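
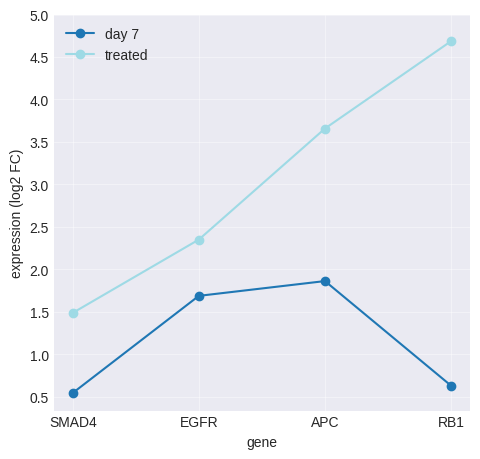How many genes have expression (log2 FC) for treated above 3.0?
Above 3.0: APC, RB1.

2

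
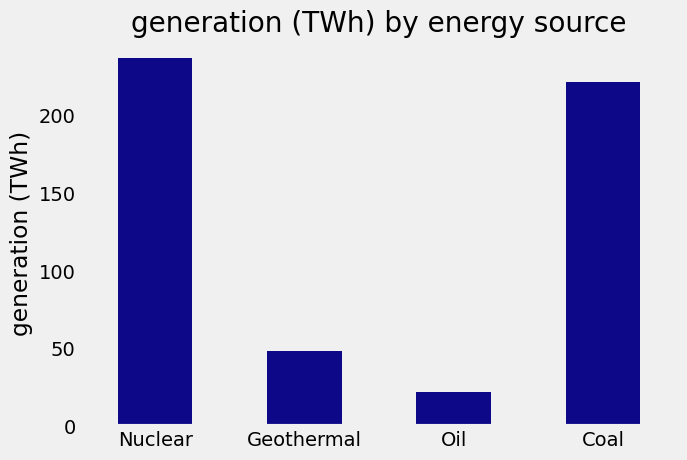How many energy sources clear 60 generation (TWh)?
Above 60: Nuclear, Coal.

2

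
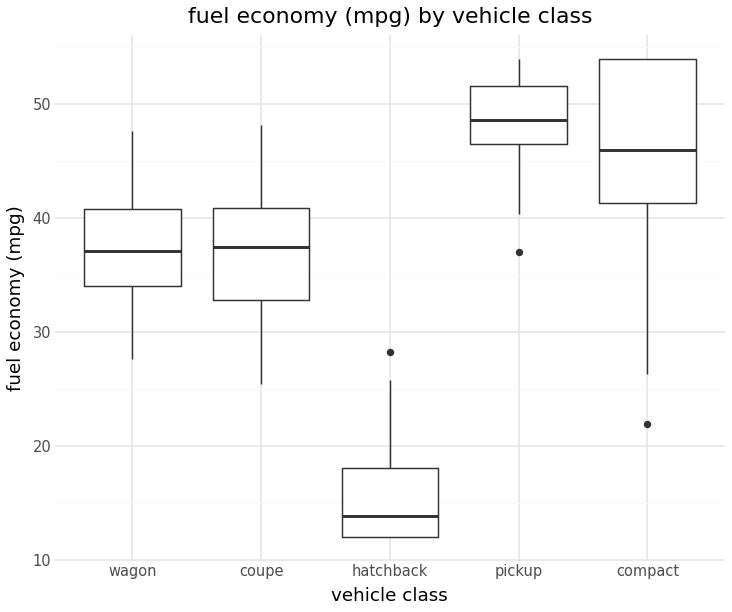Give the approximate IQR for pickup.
≈ 5

Q3 ≈ 50, Q1 ≈ 45; IQR ≈ 5.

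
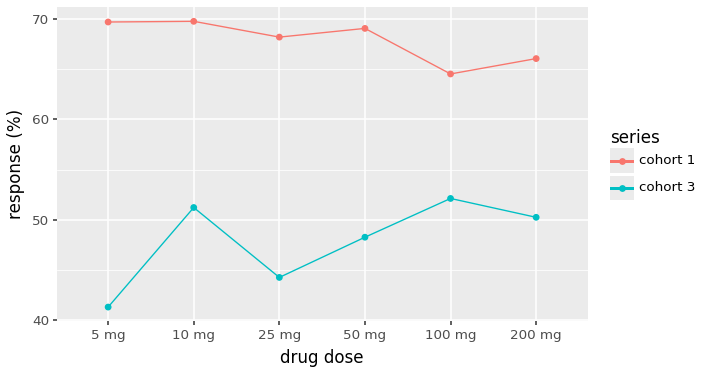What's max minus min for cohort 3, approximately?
≈ 10

Max 100 mg ≈ 50, min 5 mg ≈ 40; range ≈ 10.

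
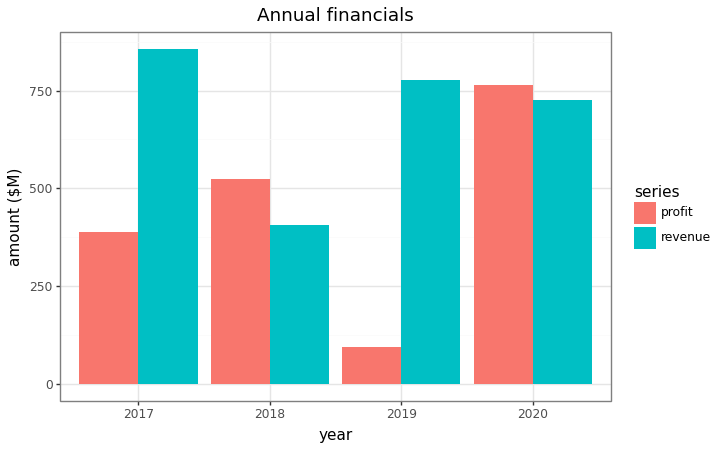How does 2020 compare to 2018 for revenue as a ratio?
2020 ≈ 700, 2018 ≈ 400; 700/400 ≈ 1.75.

≈ 1.75×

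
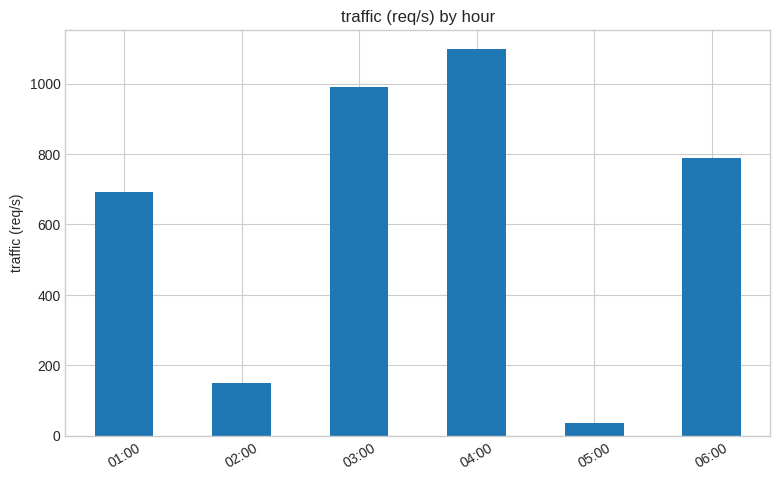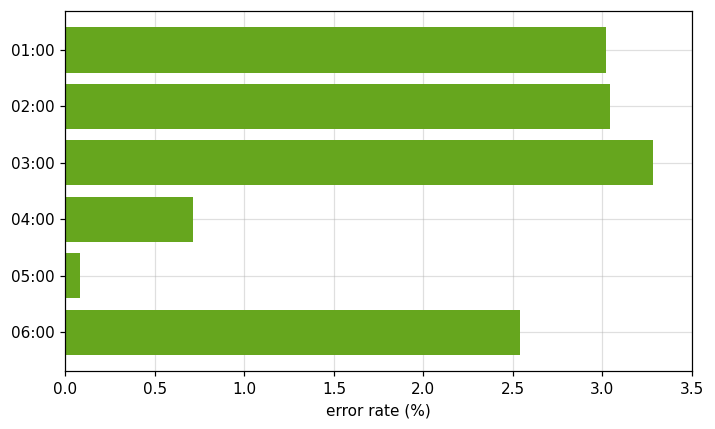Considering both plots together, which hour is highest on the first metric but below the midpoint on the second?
04:00

Chart 2 median error rate (%) ≈ 3; below-median hours: 04:00, 05:00, 06:00. Among those, 04:00 has the highest traffic (req/s) (≈ 1000).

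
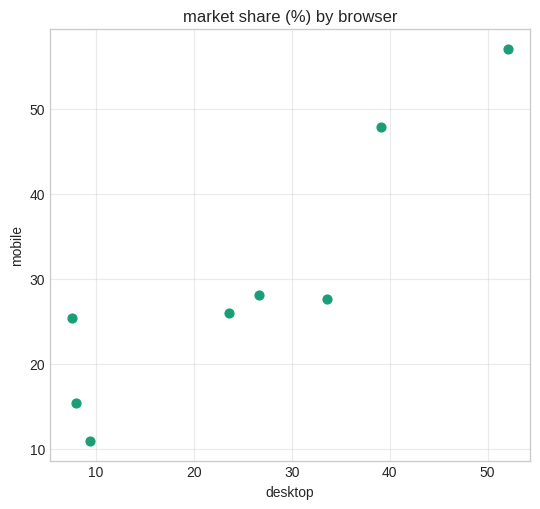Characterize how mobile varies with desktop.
positive, strong

Points are positively correlated; strong (|r| ≈ 0.9).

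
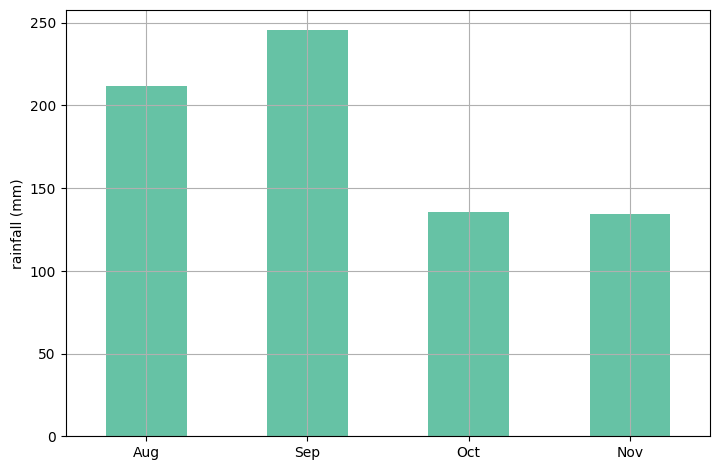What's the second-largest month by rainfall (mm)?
Aug

Top 3: Sep ≈ 250, Aug ≈ 200, Oct ≈ 125.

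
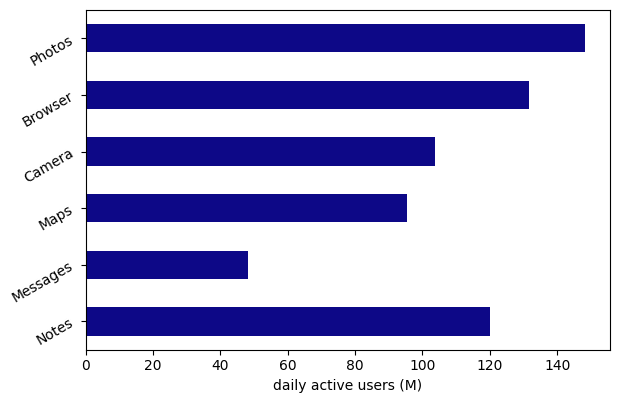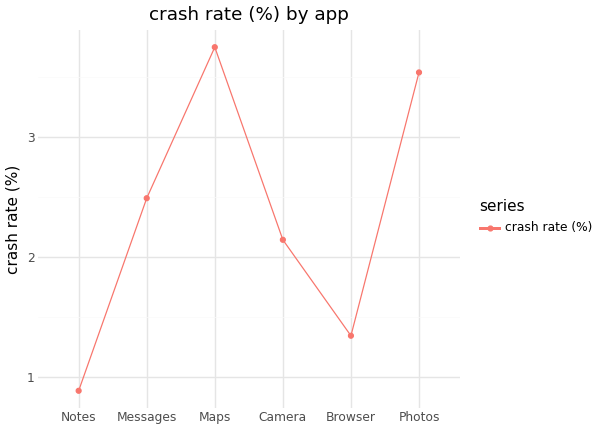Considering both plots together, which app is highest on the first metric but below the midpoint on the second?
Browser

Chart 2 median crash rate (%) ≈ 2.5; below-median apps: Notes, Camera, Browser. Among those, Browser has the highest daily active users (M) (≈ 140).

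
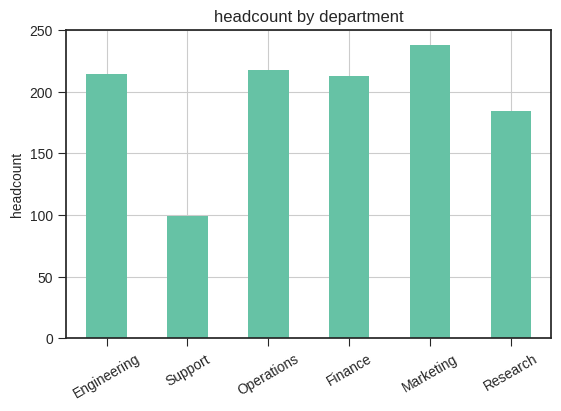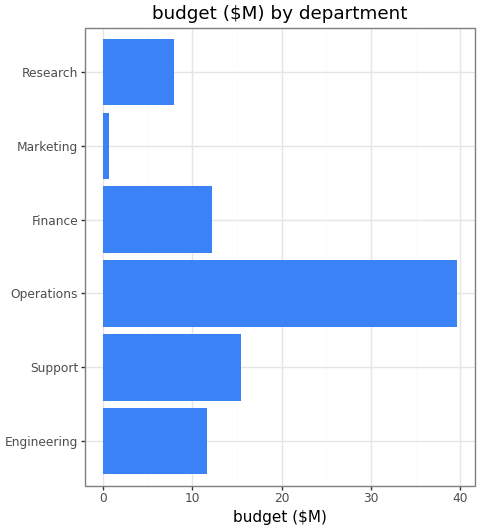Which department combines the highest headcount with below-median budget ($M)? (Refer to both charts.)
Marketing

Chart 2 median budget ($M) ≈ 10; below-median departments: Engineering, Marketing, Research. Among those, Marketing has the highest headcount (≈ 250).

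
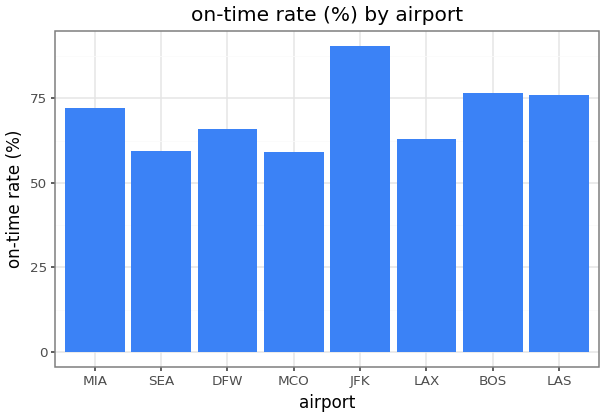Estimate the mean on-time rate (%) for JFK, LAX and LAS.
(90 + 60 + 80) / 3 ≈ 77.

≈ 77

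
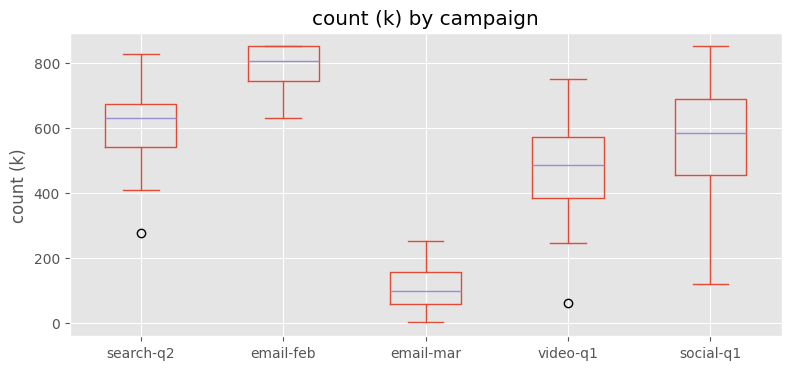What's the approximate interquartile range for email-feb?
Q3 ≈ 800, Q1 ≈ 700; IQR ≈ 100.

≈ 100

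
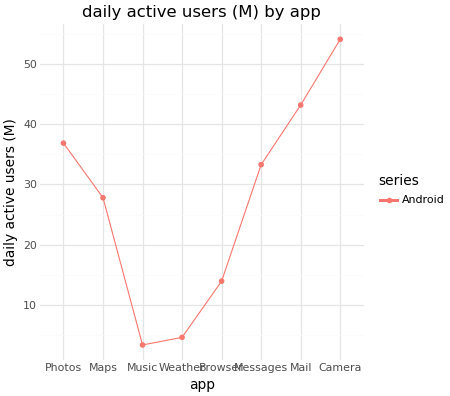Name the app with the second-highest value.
Top 3: Camera ≈ 55, Mail ≈ 45, Photos ≈ 35.

Mail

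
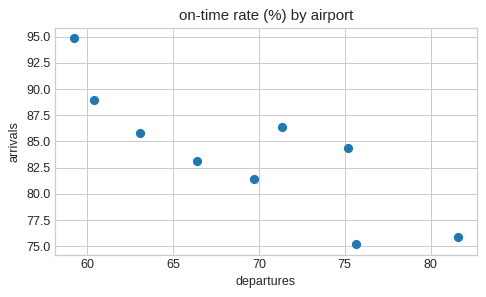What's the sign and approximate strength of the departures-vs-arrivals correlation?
Points are negatively correlated; strong (|r| ≈ 0.8).

negative, strong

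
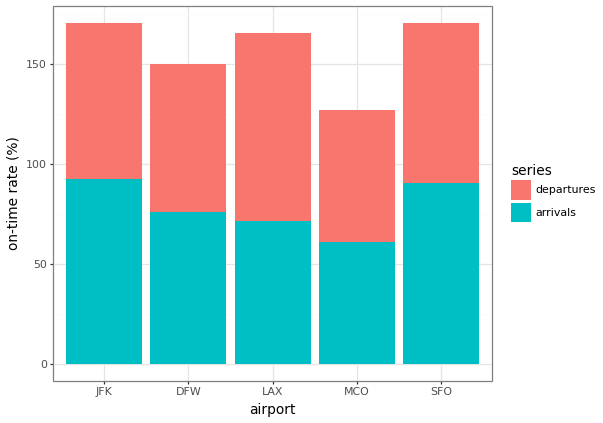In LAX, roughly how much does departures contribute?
departures top ≈ 160, bottom ≈ 80; segment ≈ 80.

≈ 80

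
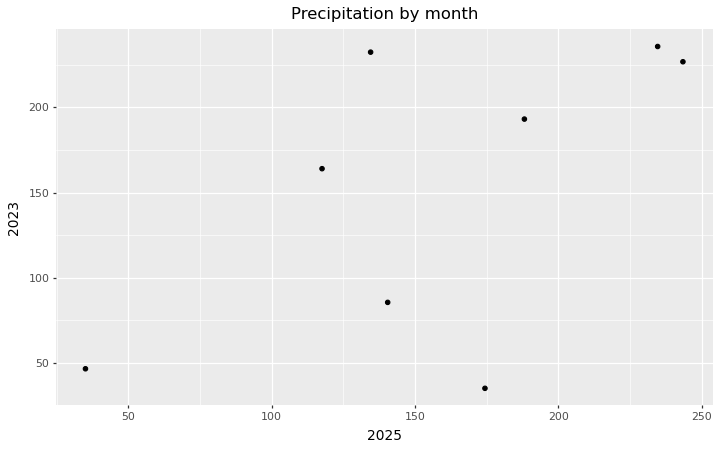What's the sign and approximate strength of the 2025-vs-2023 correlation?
positive, moderate

Points are positively correlated; moderate (|r| ≈ 0.6).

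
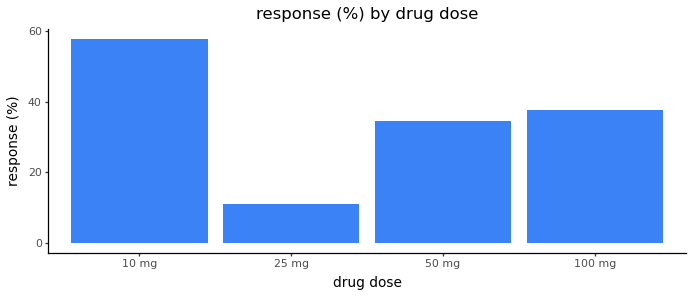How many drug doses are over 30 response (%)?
Above 30: 10 mg, 50 mg, 100 mg.

3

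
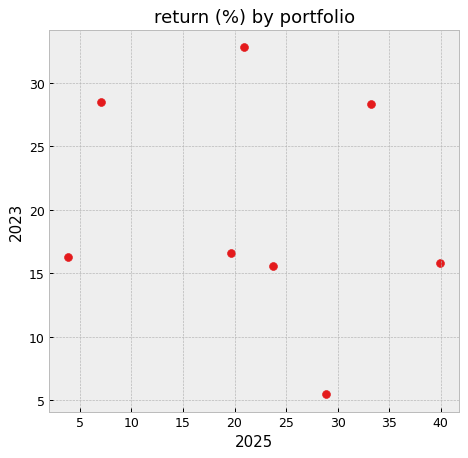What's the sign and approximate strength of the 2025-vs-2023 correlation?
Points are roughly uncorrelated; weak (|r| ≈ 0.2).

no clear correlation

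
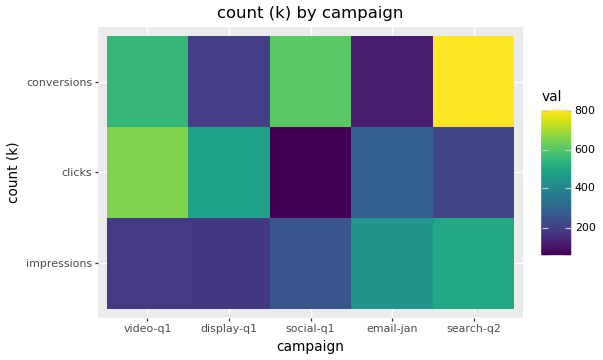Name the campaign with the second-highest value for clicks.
display-q1

Top 3 for clicks: video-q1 ≈ 700, display-q1 ≈ 500, email-jan ≈ 300.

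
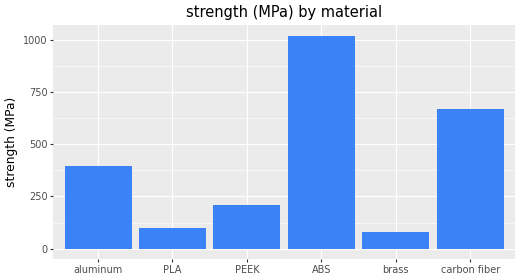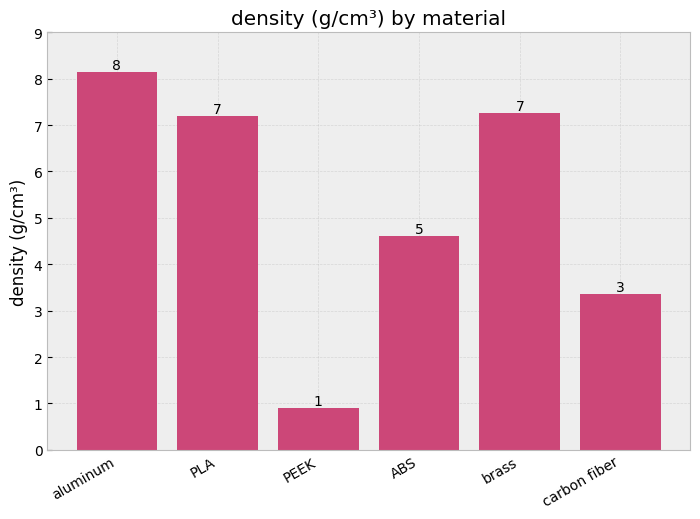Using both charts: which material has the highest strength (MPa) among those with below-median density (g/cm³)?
ABS

Chart 2 median density (g/cm³) ≈ 6; below-median materials: PEEK, ABS, carbon fiber. Among those, ABS has the highest strength (MPa) (≈ 1000).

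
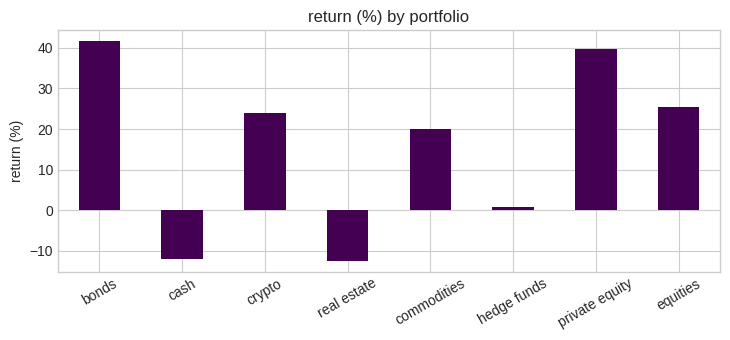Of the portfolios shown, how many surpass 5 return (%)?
Above 5: bonds, crypto, commodities, private equity, equities.

5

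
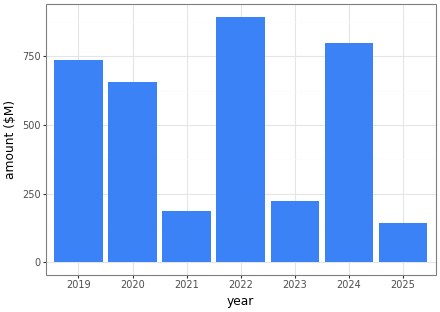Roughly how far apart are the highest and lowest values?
≈ 800

Max 2022 ≈ 900, min 2025 ≈ 100; range ≈ 800.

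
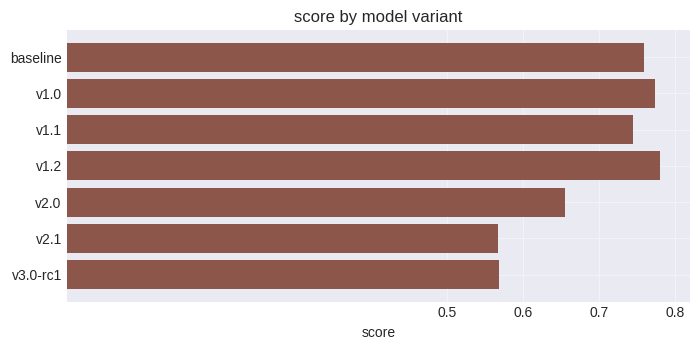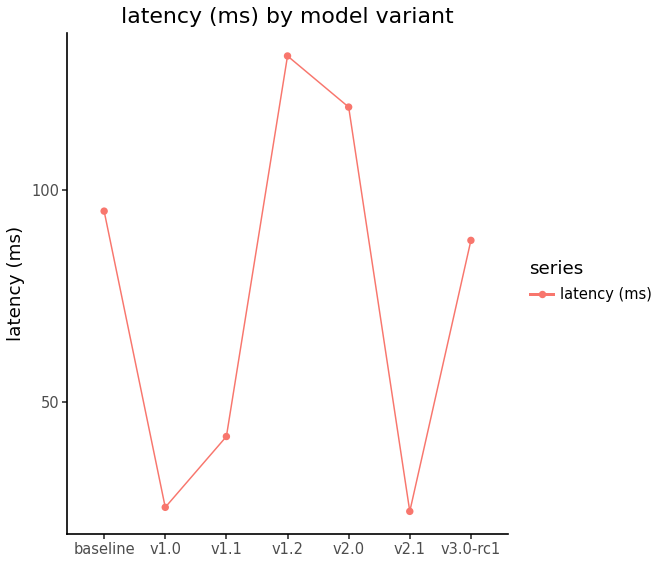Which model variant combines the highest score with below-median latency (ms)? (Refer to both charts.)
Chart 2 median latency (ms) ≈ 80; below-median model variants: v1.0, v1.1, v2.1. Among those, v1.0 has the highest score (≈ 0.8).

v1.0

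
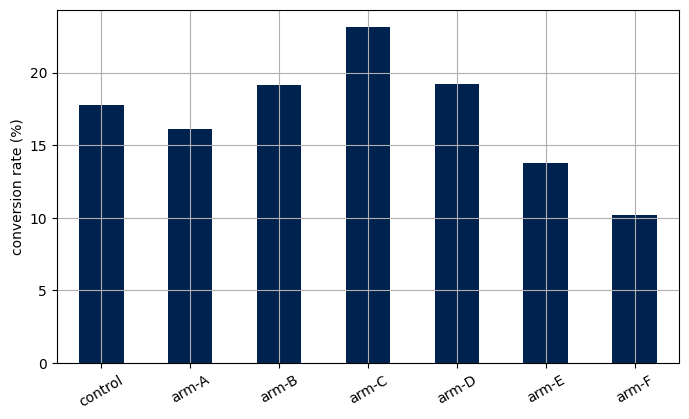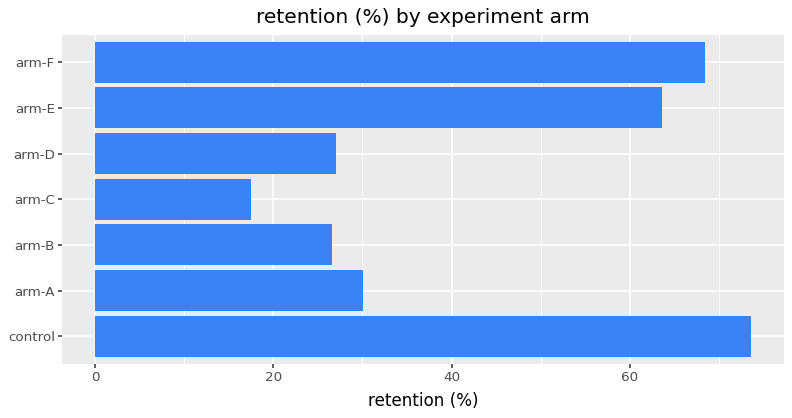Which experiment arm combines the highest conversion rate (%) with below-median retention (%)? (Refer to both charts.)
arm-C

Chart 2 median retention (%) ≈ 30; below-median experiment arms: arm-B, arm-C, arm-D. Among those, arm-C has the highest conversion rate (%) (≈ 25).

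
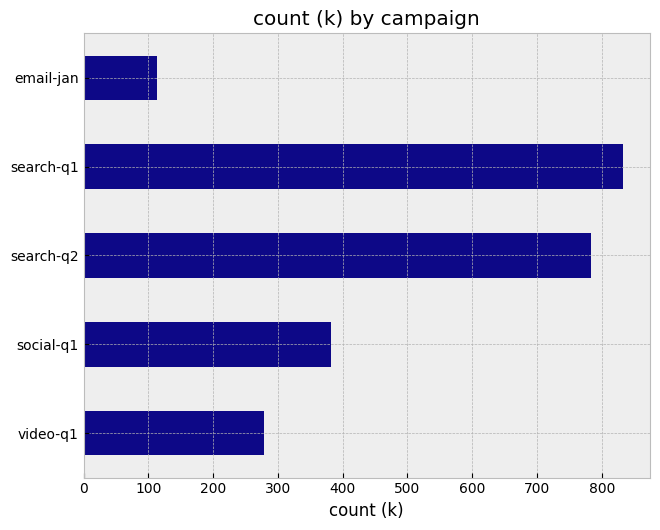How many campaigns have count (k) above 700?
Above 700: search-q2, search-q1.

2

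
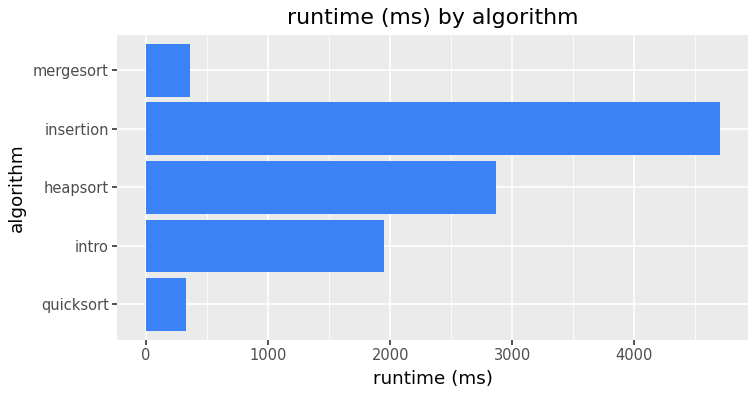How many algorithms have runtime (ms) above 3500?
Above 3500: insertion.

1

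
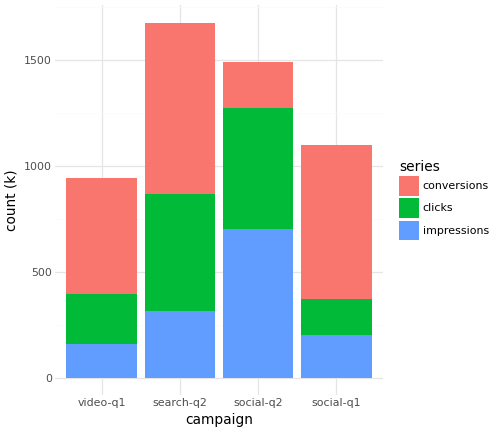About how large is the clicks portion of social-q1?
clicks top ≈ 400, bottom ≈ 200; segment ≈ 200.

≈ 200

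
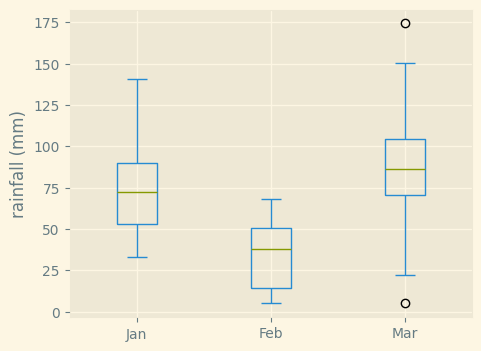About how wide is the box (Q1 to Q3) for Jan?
Q3 ≈ 90, Q1 ≈ 55; IQR ≈ 35.

≈ 35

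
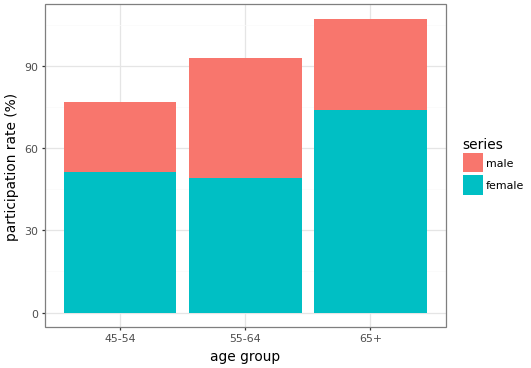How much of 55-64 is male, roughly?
male top ≈ 90, bottom ≈ 50; segment ≈ 40.

≈ 40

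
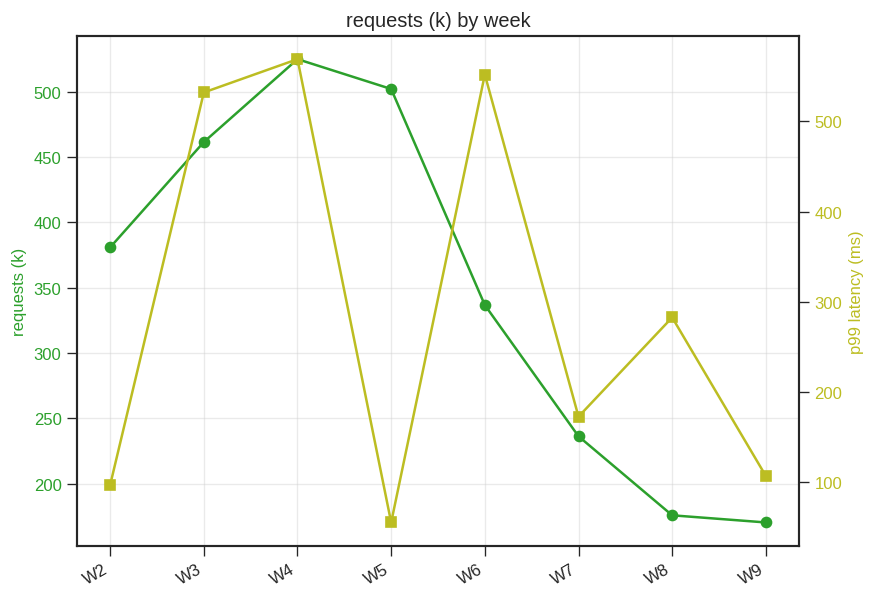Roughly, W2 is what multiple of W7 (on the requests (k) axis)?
≈ 1.6×

W2 ≈ 400, W7 ≈ 250; 400/250 ≈ 1.6.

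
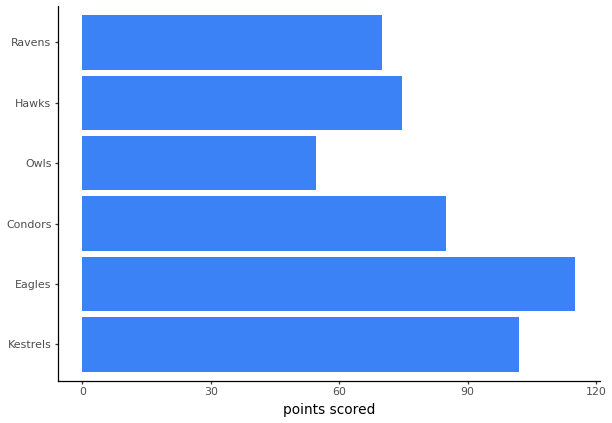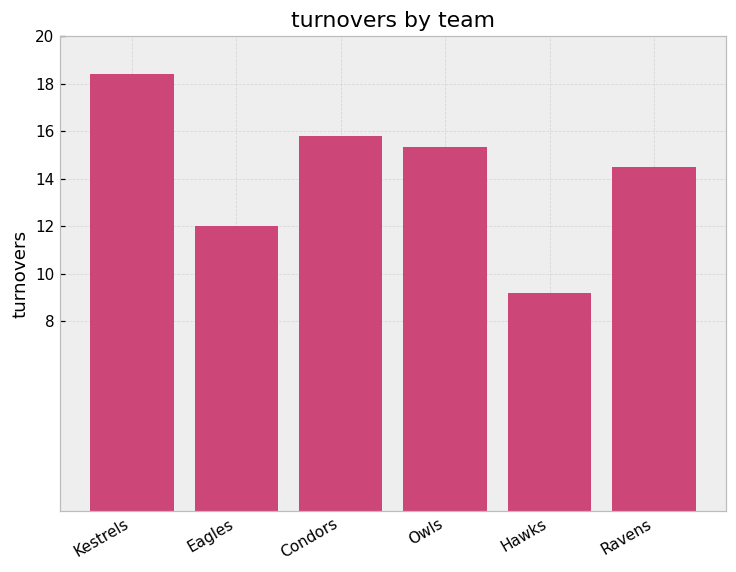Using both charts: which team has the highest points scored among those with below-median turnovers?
Chart 2 median turnovers ≈ 14; below-median teams: Eagles, Hawks, Ravens. Among those, Eagles has the highest points scored (≈ 120).

Eagles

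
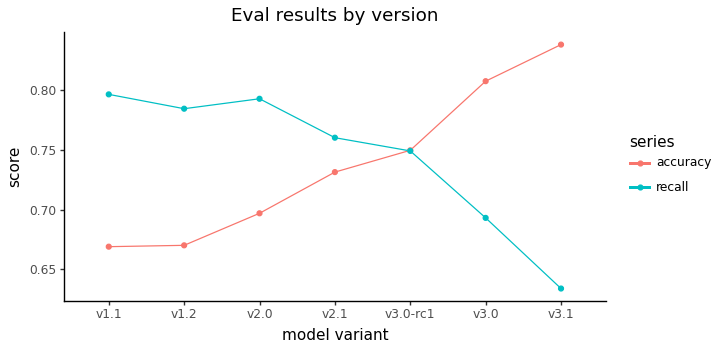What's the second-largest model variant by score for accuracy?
v3.0

Top 3 for accuracy: v3.1 ≈ 0.84, v3.0 ≈ 0.80, v3.0-rc1 ≈ 0.74.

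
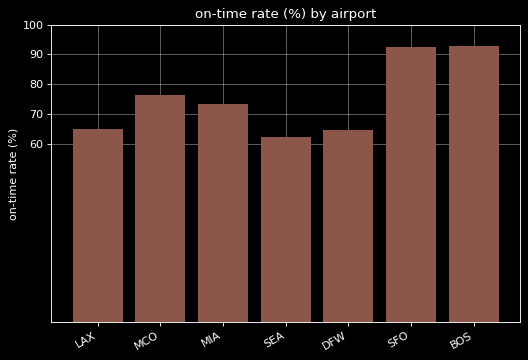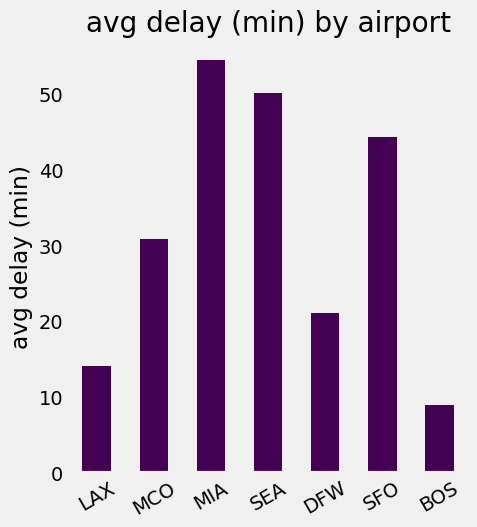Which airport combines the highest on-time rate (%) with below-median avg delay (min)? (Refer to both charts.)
BOS

Chart 2 median avg delay (min) ≈ 30; below-median airports: LAX, DFW, BOS. Among those, BOS has the highest on-time rate (%) (≈ 90).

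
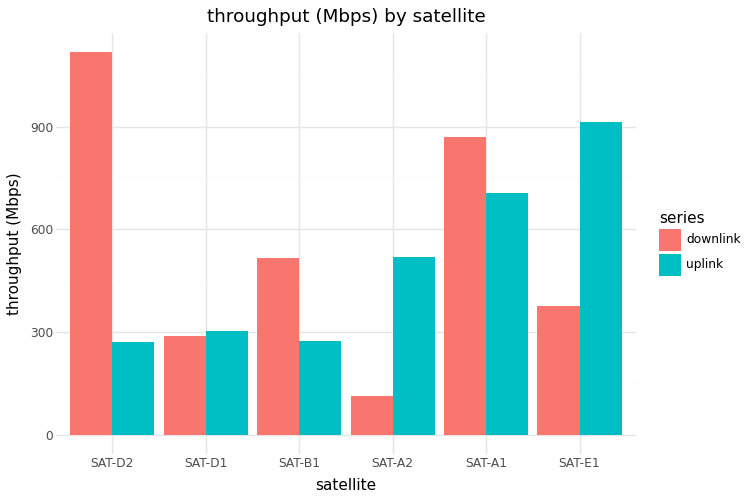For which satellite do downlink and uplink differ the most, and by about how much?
SAT-D2, ≈ 800 Mbps

SAT-D2: downlink ≈ 1100, uplink ≈ 300 → gap ≈ 800. Next-largest (SAT-E1) is only ≈ 500.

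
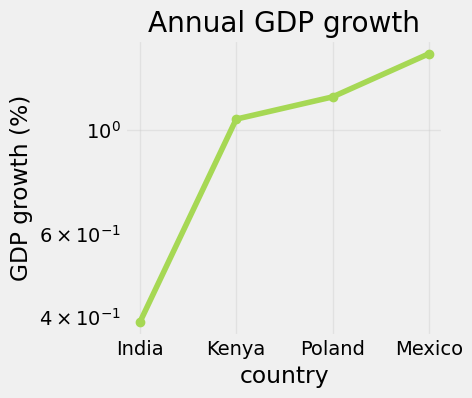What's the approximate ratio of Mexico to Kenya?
Mexico ≈ 1.5, Kenya ≈ 1.1; 1.5/1.1 ≈ 1.36.

≈ 1.36×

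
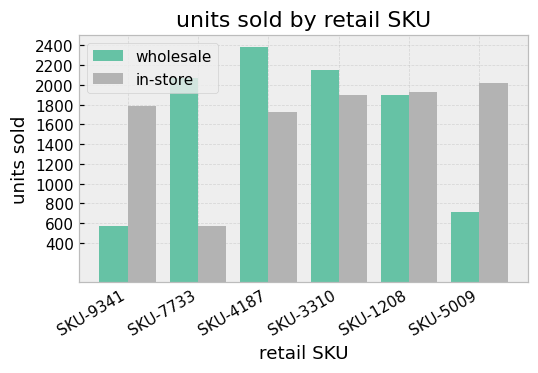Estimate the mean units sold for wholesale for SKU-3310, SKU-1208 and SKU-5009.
(2200 + 2000 + 800) / 3 ≈ 1667.

≈ 1667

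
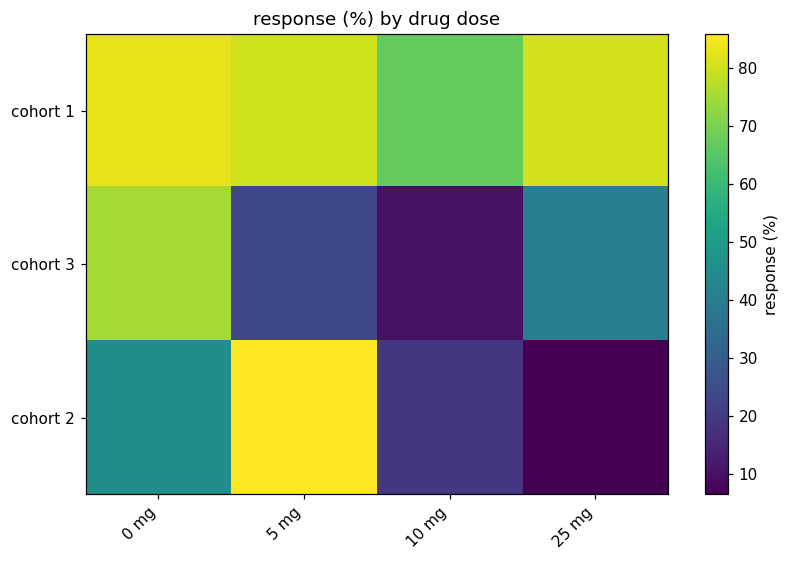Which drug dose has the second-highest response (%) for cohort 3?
25 mg

Top 3 for cohort 3: 0 mg ≈ 80, 25 mg ≈ 40, 5 mg ≈ 20.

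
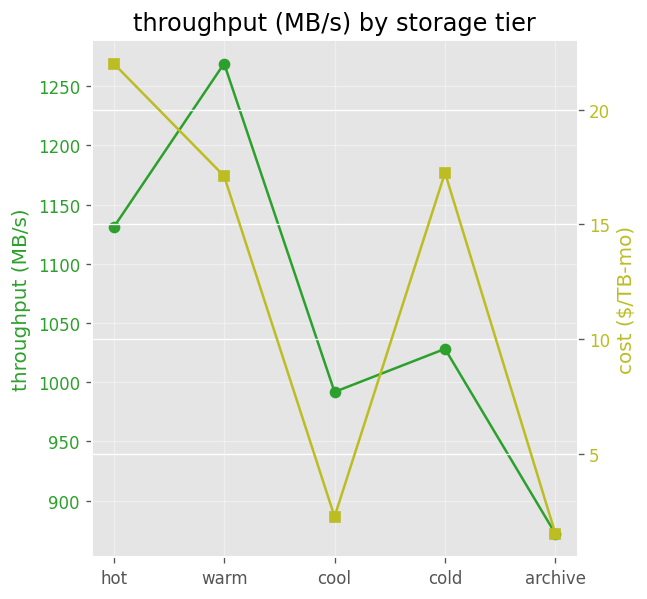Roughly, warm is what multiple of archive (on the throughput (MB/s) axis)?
warm ≈ 1250, archive ≈ 850; 1250/850 ≈ 1.47.

≈ 1.47×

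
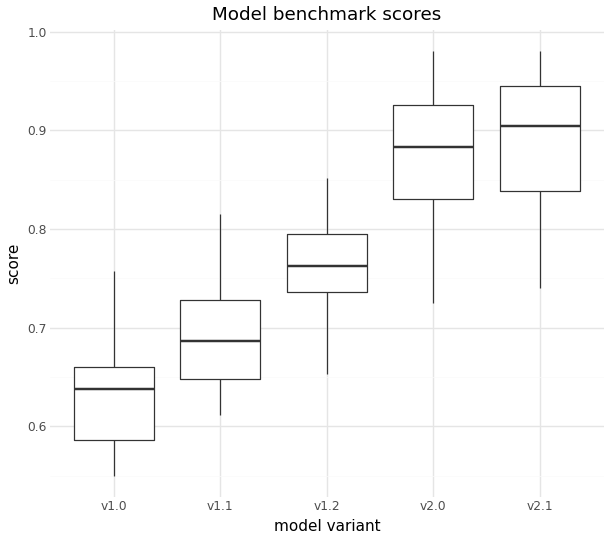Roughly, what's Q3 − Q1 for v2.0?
≈ 0.10

Q3 ≈ 0.95, Q1 ≈ 0.85; IQR ≈ 0.10.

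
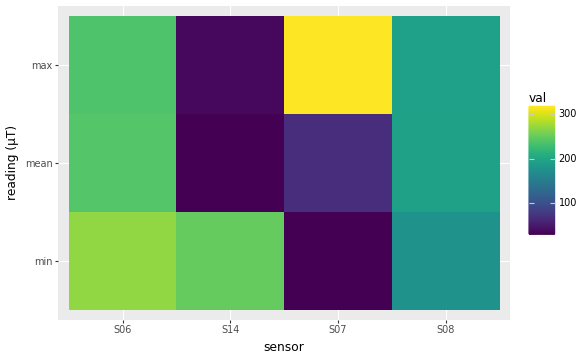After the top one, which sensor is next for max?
Top 3 for max: S07 ≈ 325, S06 ≈ 250, S08 ≈ 200.

S06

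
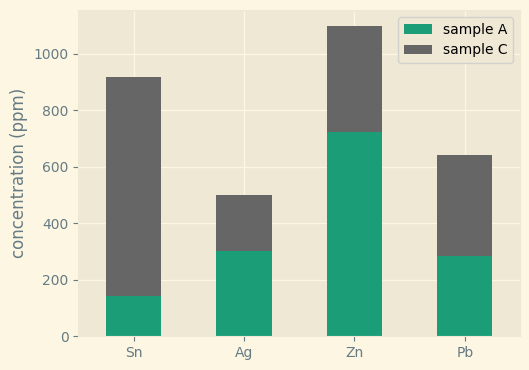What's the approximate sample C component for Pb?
≈ 300

sample C top ≈ 600, bottom ≈ 300; segment ≈ 300.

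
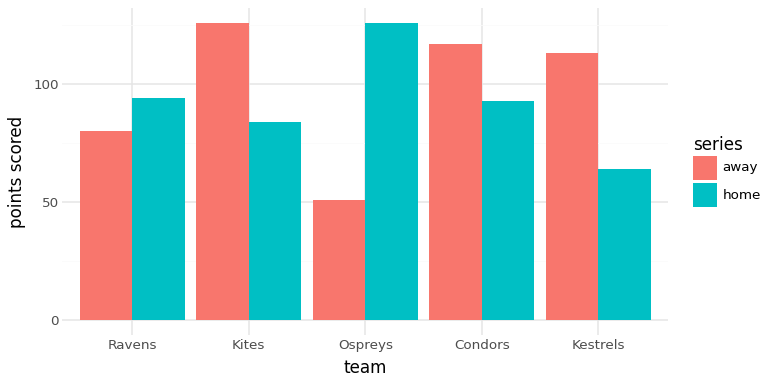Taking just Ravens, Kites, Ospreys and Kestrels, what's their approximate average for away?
≈ 95

(80 + 120 + 60 + 120) / 4 ≈ 95.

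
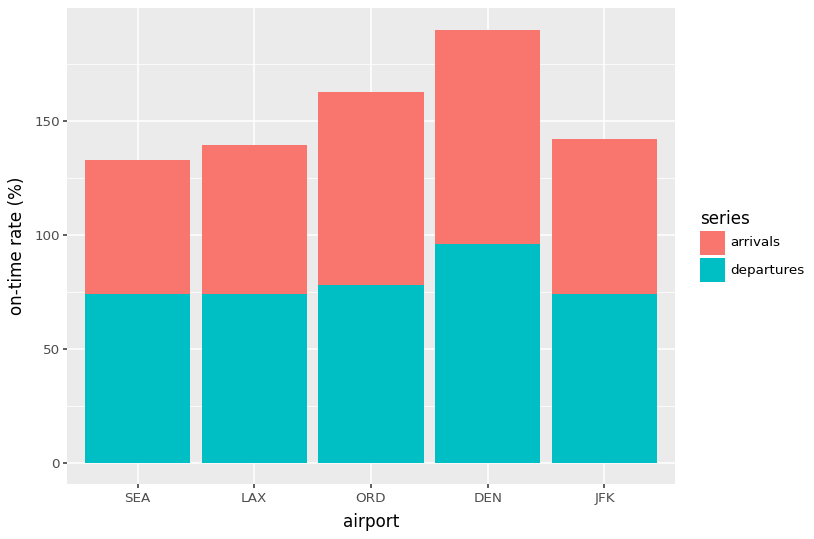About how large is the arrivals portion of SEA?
≈ 60

arrivals top ≈ 140, bottom ≈ 80; segment ≈ 60.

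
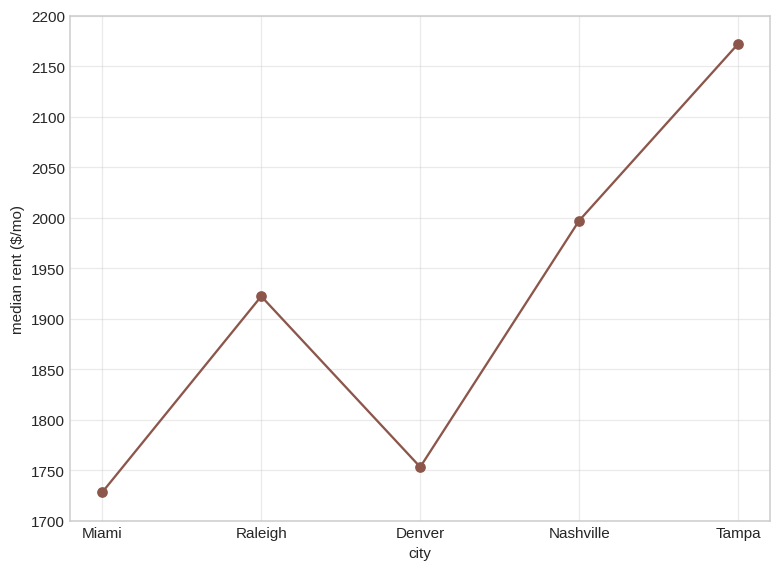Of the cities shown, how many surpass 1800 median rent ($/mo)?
3

Above 1800: Raleigh, Nashville, Tampa.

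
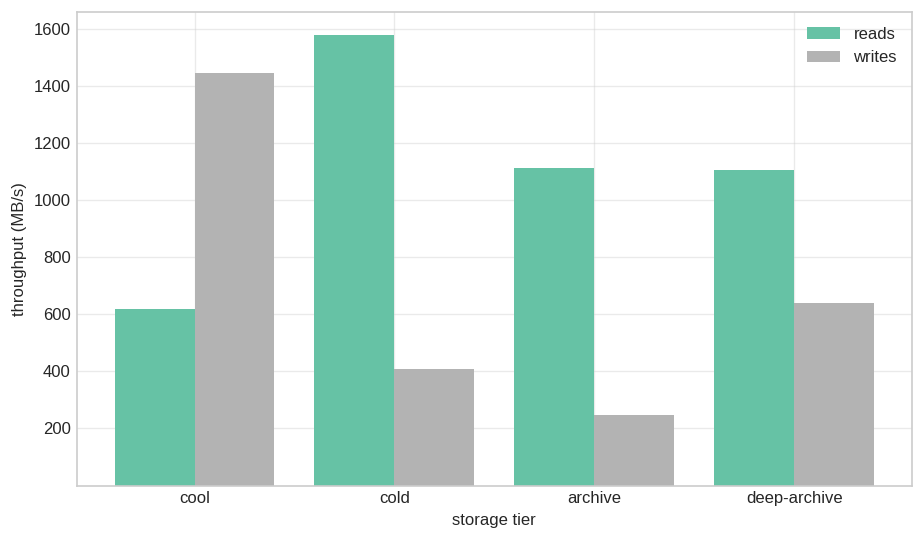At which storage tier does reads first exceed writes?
cold

cool: reads ≈ 600 vs writes ≈ 1400 (not yet); cold: reads ≈ 1600 vs writes ≈ 400 (first crossover).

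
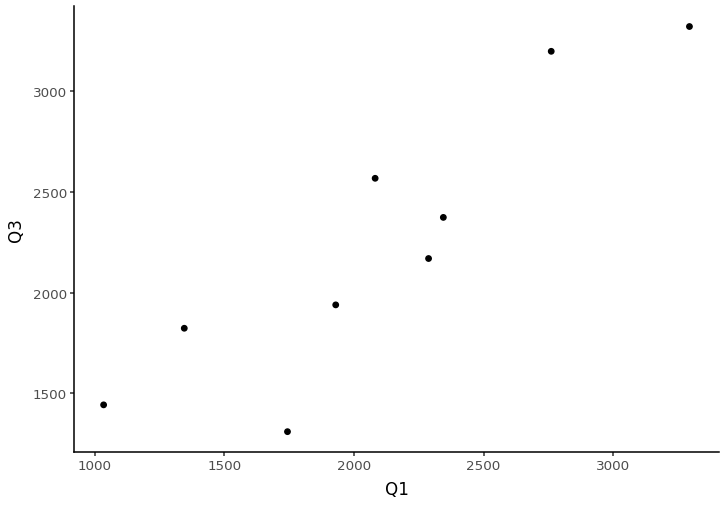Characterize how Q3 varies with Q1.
Points are positively correlated; strong (|r| ≈ 0.9).

positive, strong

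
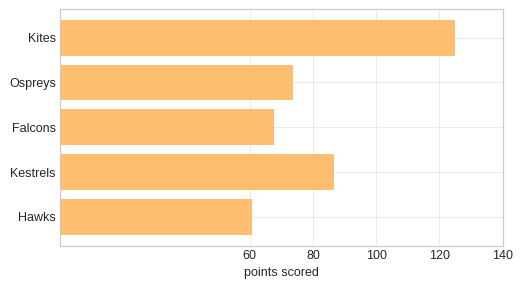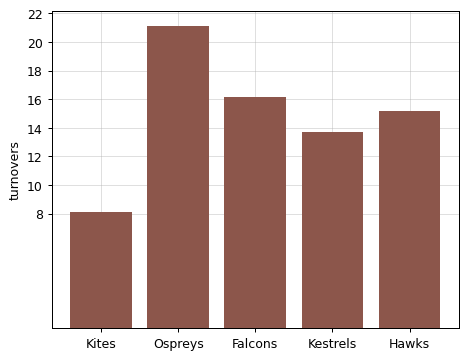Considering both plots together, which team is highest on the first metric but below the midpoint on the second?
Kites

Chart 2 median turnovers ≈ 16; below-median teams: Kites, Kestrels. Among those, Kites has the highest points scored (≈ 120).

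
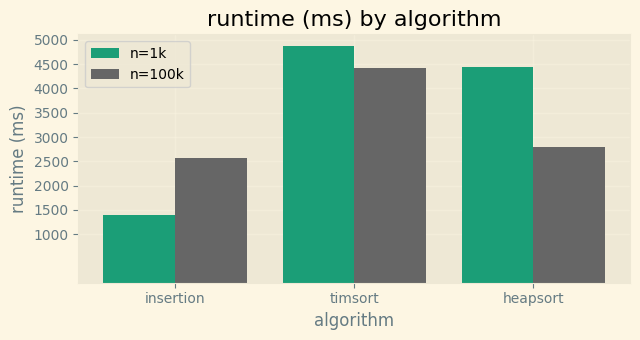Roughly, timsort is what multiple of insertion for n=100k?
timsort ≈ 4500, insertion ≈ 2500; 4500/2500 ≈ 1.8.

≈ 1.8×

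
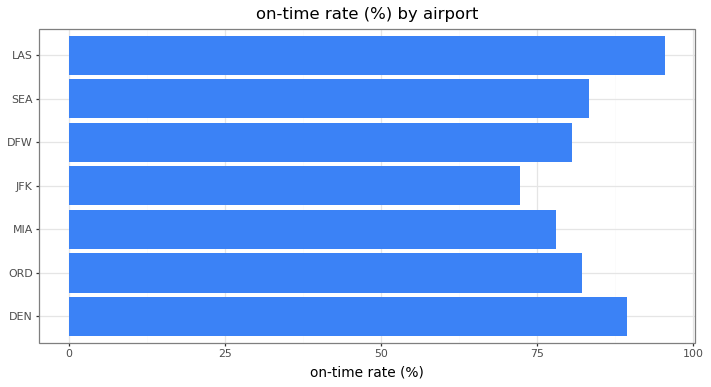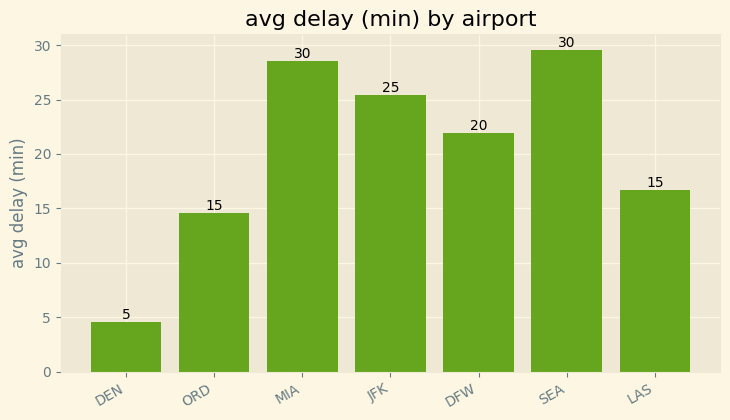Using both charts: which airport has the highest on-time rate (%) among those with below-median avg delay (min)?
LAS

Chart 2 median avg delay (min) ≈ 20; below-median airports: DEN, ORD, LAS. Among those, LAS has the highest on-time rate (%) (≈ 100).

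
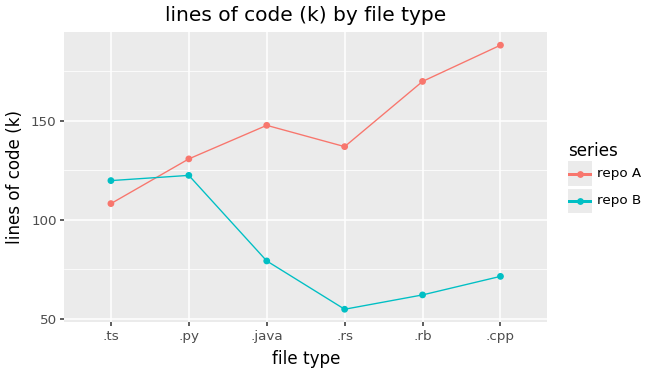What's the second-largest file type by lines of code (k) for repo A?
.rb

Top 3 for repo A: .cpp ≈ 180, .rb ≈ 160, .java ≈ 140.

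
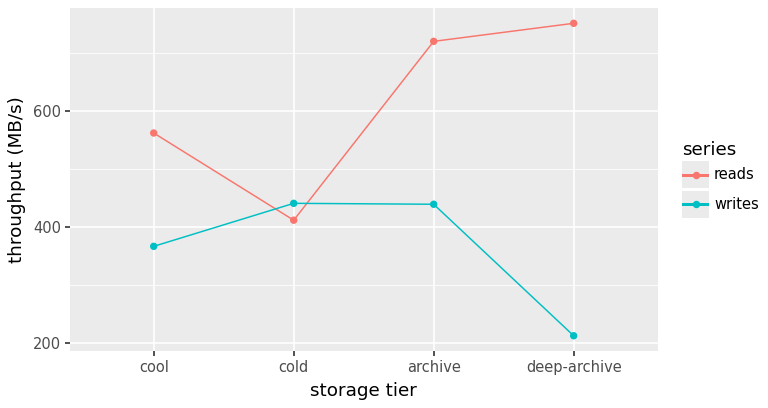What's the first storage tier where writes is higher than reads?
cold

cool: writes ≈ 350 vs reads ≈ 550 (not yet); cold: writes ≈ 450 vs reads ≈ 400 (first crossover).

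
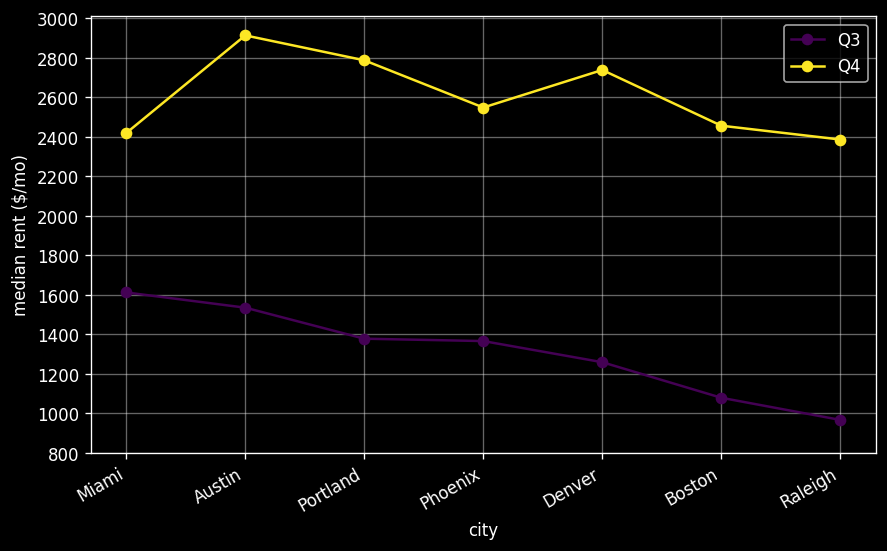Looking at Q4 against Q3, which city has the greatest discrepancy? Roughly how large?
Denver, ≈ 1600 $/mo

Denver: Q4 ≈ 2800, Q3 ≈ 1200 → gap ≈ 1600. Next-largest (Raleigh) is only ≈ 1400.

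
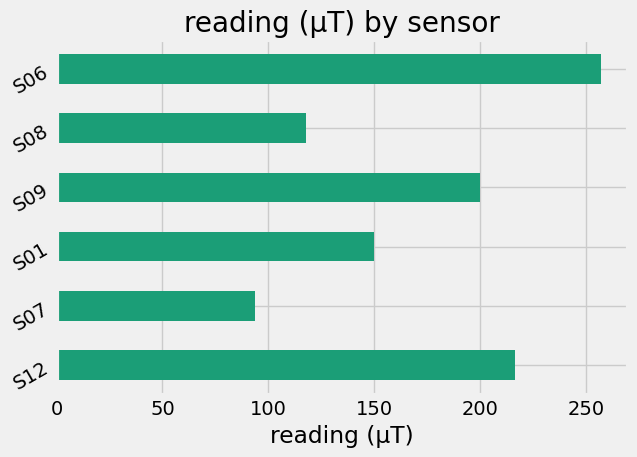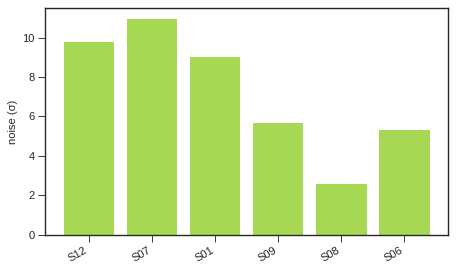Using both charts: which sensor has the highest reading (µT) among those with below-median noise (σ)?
S06

Chart 2 median noise (σ) ≈ 8; below-median sensors: S09, S08, S06. Among those, S06 has the highest reading (µT) (≈ 250).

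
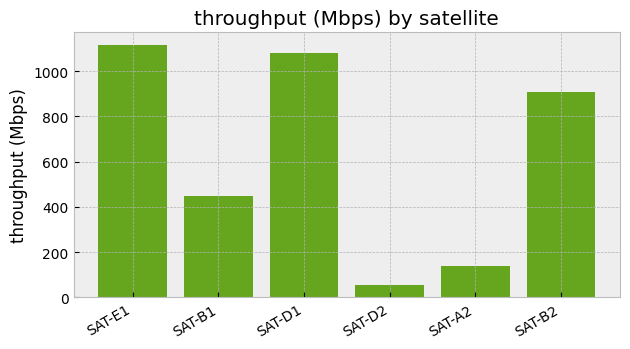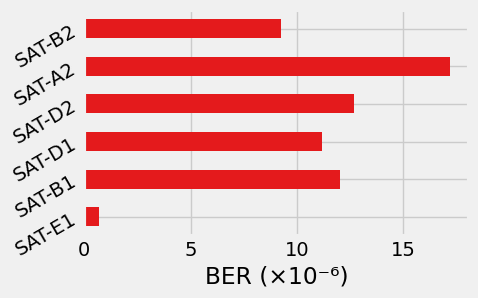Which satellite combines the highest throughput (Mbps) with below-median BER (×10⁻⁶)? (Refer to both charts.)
Chart 2 median BER (×10⁻⁶) ≈ 12; below-median satellites: SAT-E1, SAT-D1, SAT-B2. Among those, SAT-E1 has the highest throughput (Mbps) (≈ 1200).

SAT-E1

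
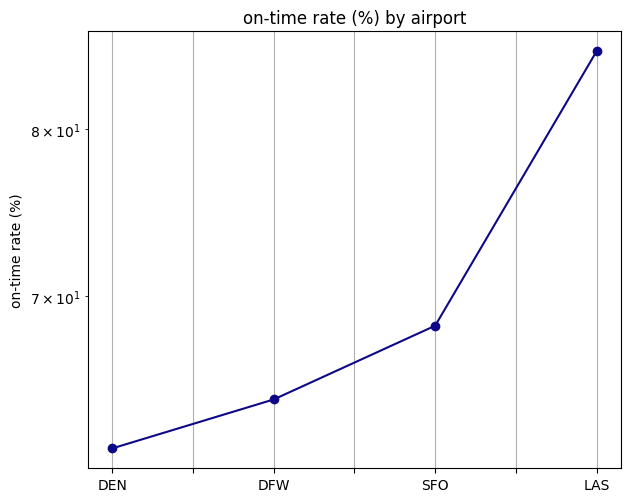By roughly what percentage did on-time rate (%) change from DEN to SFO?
DEN ≈ 62, SFO ≈ 68; (68 − 62) / 62 ≈ +9.7%.

≈ +9.7%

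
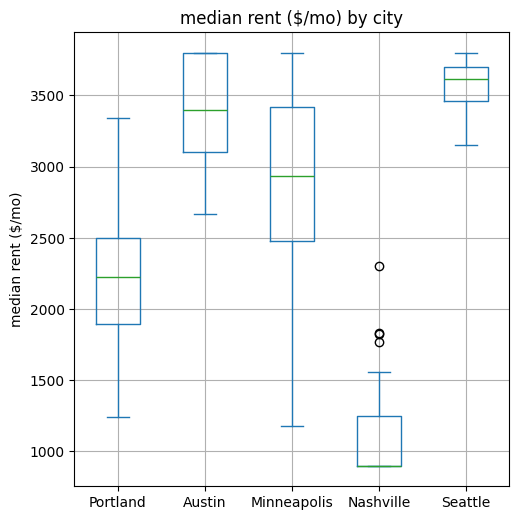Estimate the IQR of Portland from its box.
≈ 500

Q3 ≈ 2500, Q1 ≈ 2000; IQR ≈ 500.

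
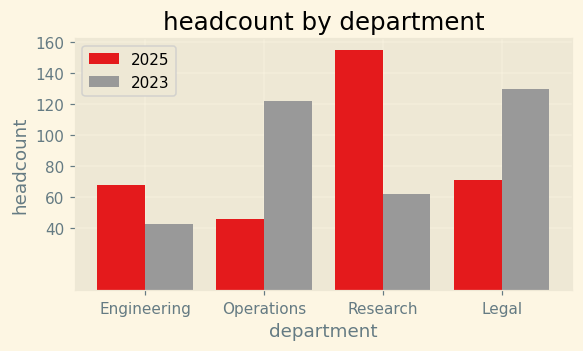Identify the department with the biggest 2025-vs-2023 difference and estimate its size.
Research: 2025 ≈ 160, 2023 ≈ 60 → gap ≈ 100. Next-largest (Operations) is only ≈ 80.

Research, ≈ 100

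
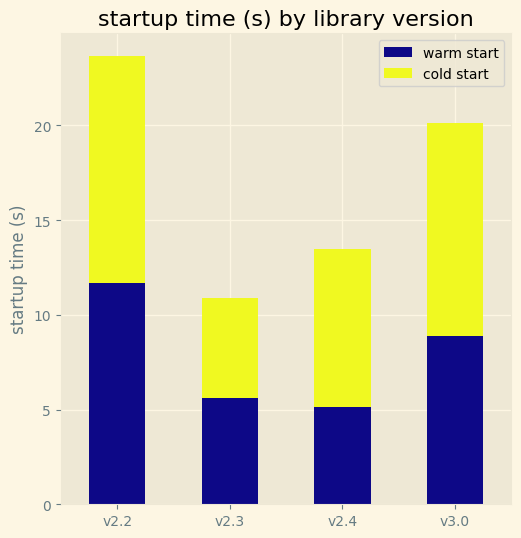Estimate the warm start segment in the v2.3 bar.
≈ 6

warm start top ≈ 6, bottom ≈ 0; segment ≈ 6.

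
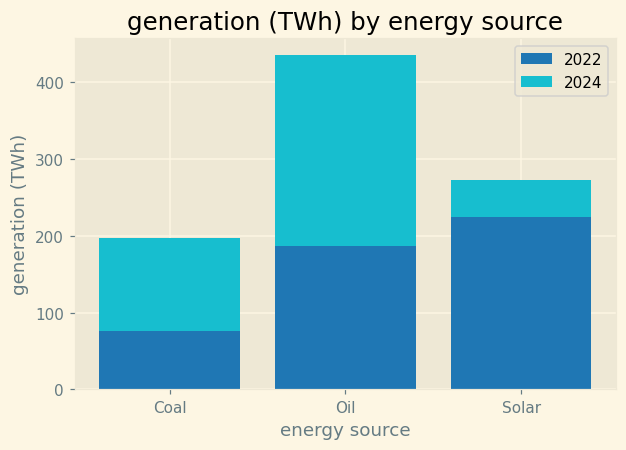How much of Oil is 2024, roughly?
≈ 250

2024 top ≈ 450, bottom ≈ 200; segment ≈ 250.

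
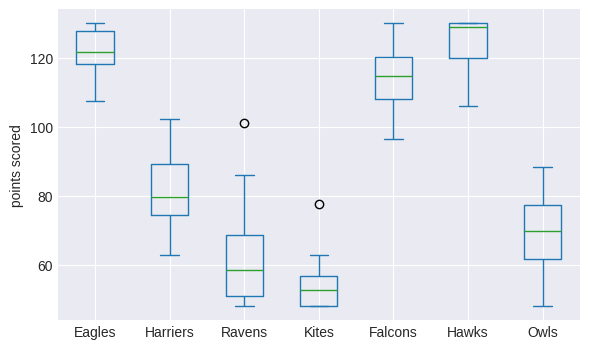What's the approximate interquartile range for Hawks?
≈ 10

Q3 ≈ 130, Q1 ≈ 120; IQR ≈ 10.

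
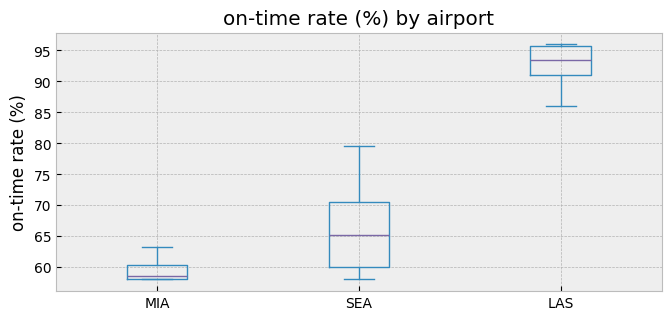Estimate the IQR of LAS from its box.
≈ 5

Q3 ≈ 95, Q1 ≈ 90; IQR ≈ 5.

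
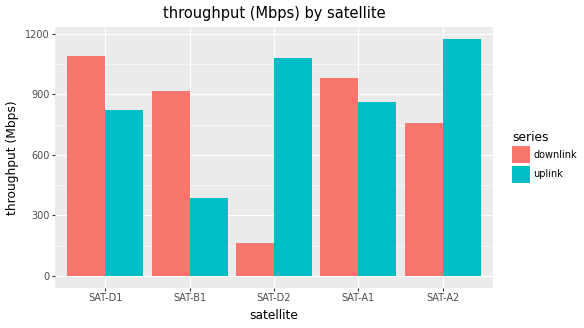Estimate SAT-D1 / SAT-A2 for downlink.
SAT-D1 ≈ 1100, SAT-A2 ≈ 800; 1100/800 ≈ 1.38.

≈ 1.38×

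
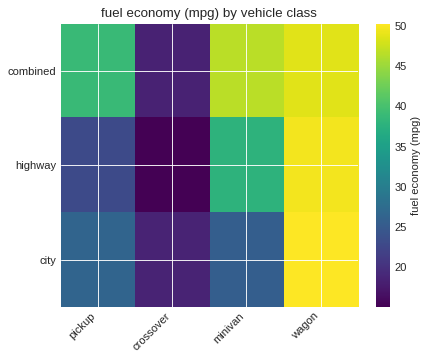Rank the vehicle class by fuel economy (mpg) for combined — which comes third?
Top 4 for combined: wagon ≈ 50, minivan ≈ 45, pickup ≈ 40, crossover ≈ 20.

pickup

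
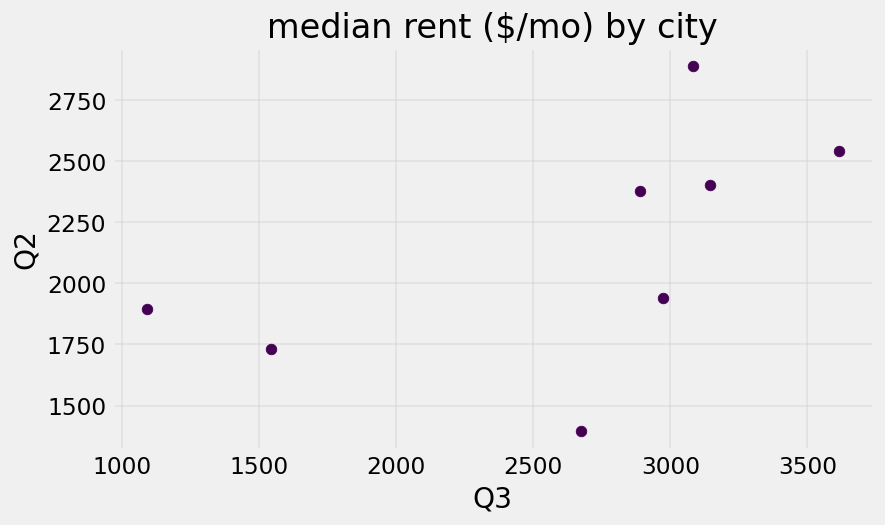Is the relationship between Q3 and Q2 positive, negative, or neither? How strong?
positive, moderate

Points are positively correlated; moderate (|r| ≈ 0.6).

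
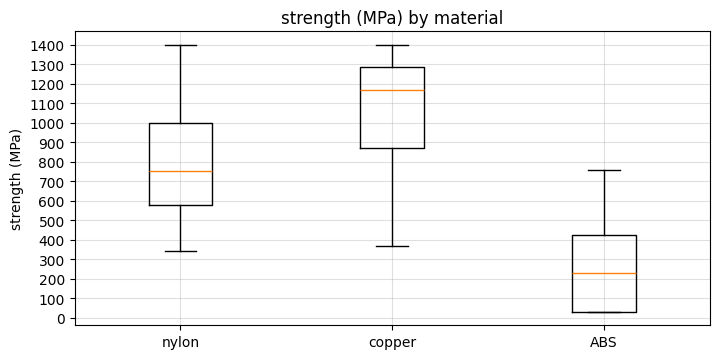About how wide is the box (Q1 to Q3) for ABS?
≈ 400

Q3 ≈ 400, Q1 ≈ 0; IQR ≈ 400.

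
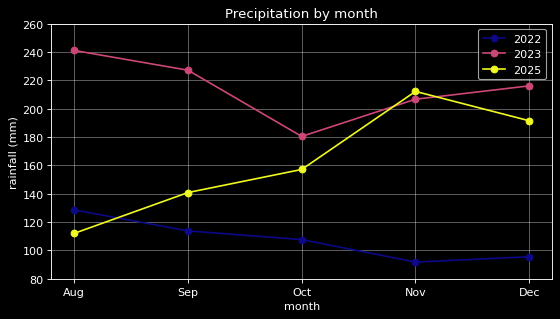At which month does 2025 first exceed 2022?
Aug: 2025 ≈ 120 vs 2022 ≈ 120 (not yet); Sep: 2025 ≈ 140 vs 2022 ≈ 120 (first crossover).

Sep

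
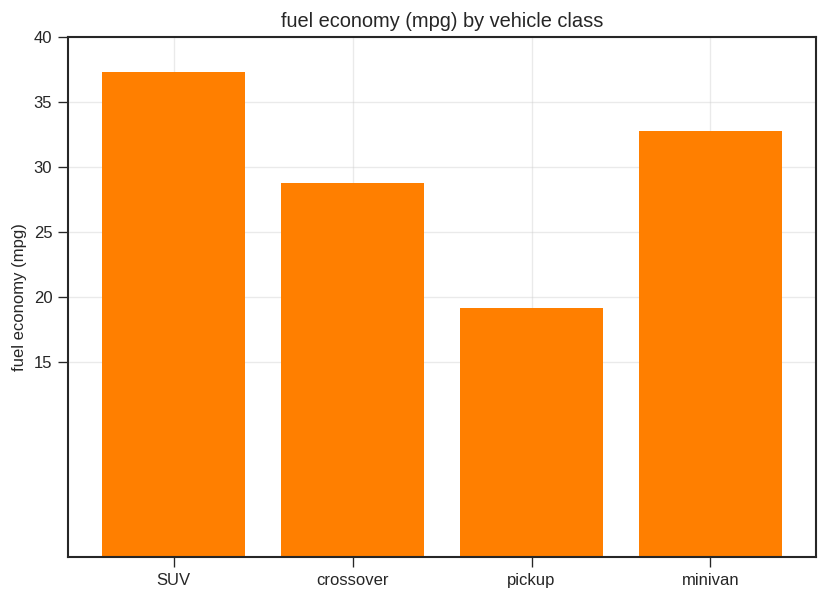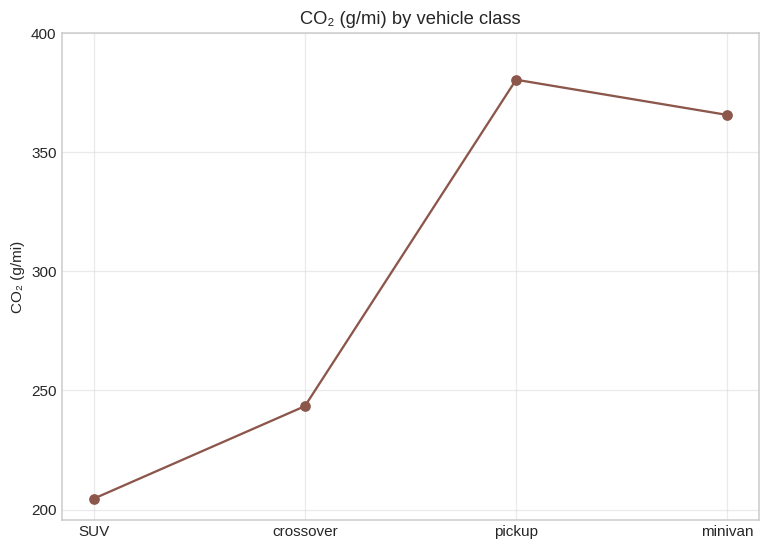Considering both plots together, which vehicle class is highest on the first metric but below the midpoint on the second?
Chart 2 median CO₂ (g/mi) ≈ 300; below-median vehicle classes: SUV, crossover. Among those, SUV has the highest fuel economy (mpg) (≈ 35).

SUV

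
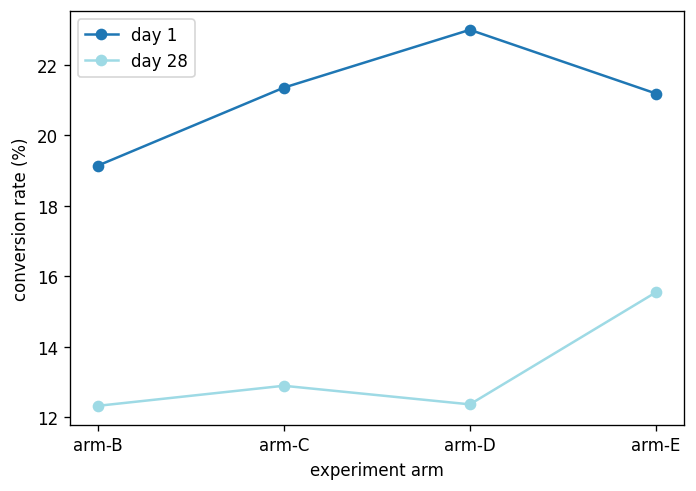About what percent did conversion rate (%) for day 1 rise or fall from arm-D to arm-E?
arm-D ≈ 23, arm-E ≈ 21; (21 − 23) / 23 ≈ -8.7%.

≈ -8.7%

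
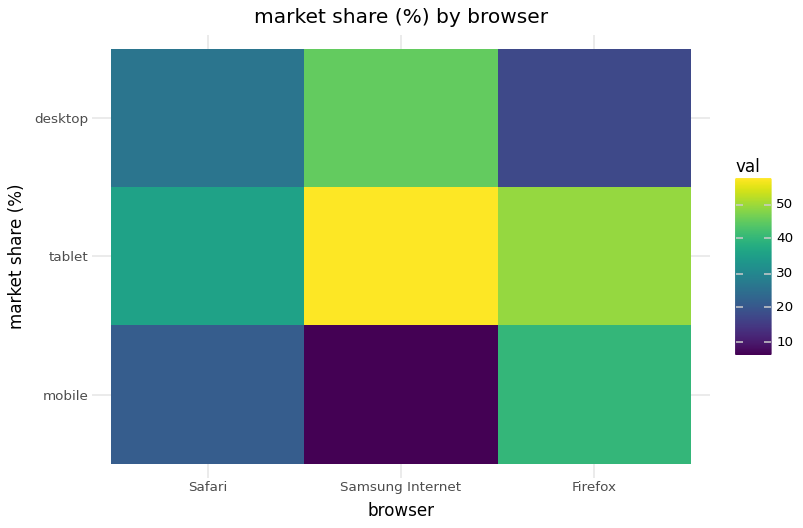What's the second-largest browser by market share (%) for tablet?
Firefox

Top 3 for tablet: Samsung Internet ≈ 55, Firefox ≈ 50, Safari ≈ 35.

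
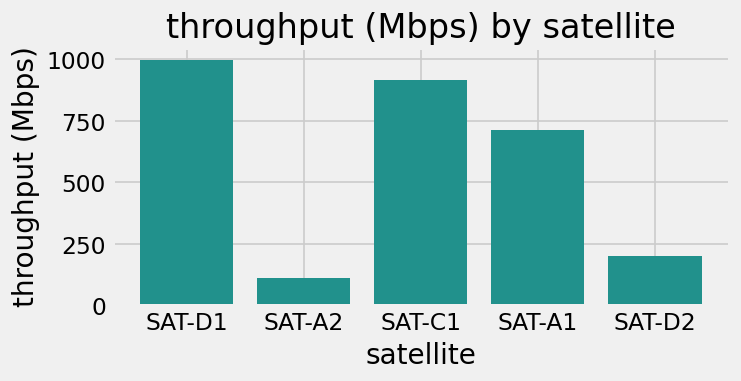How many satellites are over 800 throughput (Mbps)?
2

Above 800: SAT-D1, SAT-C1.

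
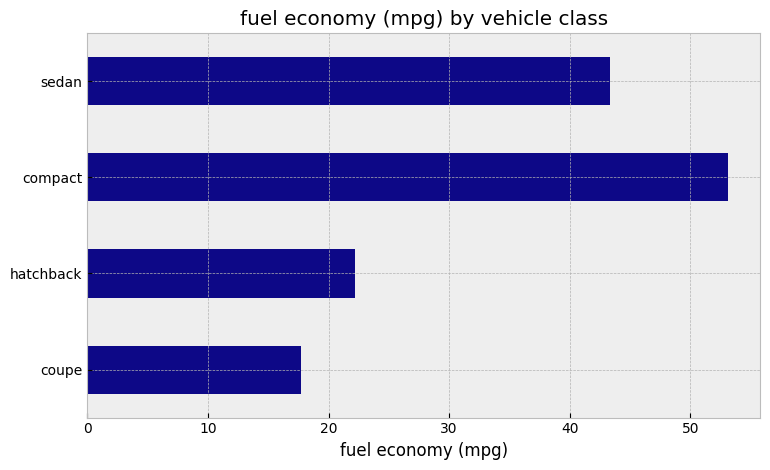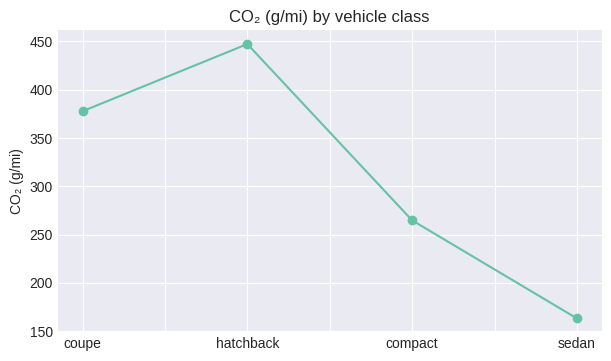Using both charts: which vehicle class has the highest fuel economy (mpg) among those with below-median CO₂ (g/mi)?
Chart 2 median CO₂ (g/mi) ≈ 300; below-median vehicle classes: compact, sedan. Among those, compact has the highest fuel economy (mpg) (≈ 55).

compact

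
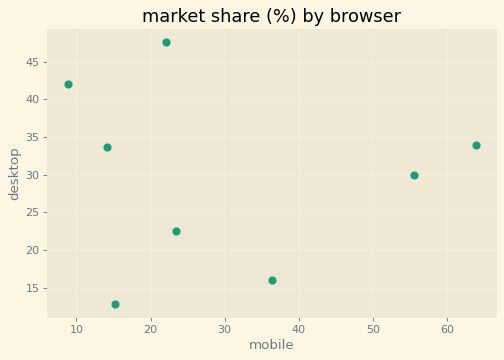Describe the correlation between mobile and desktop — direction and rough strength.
Points are roughly uncorrelated; weak (|r| ≈ 0.1).

no clear correlation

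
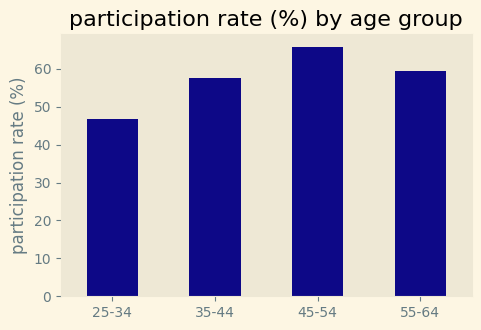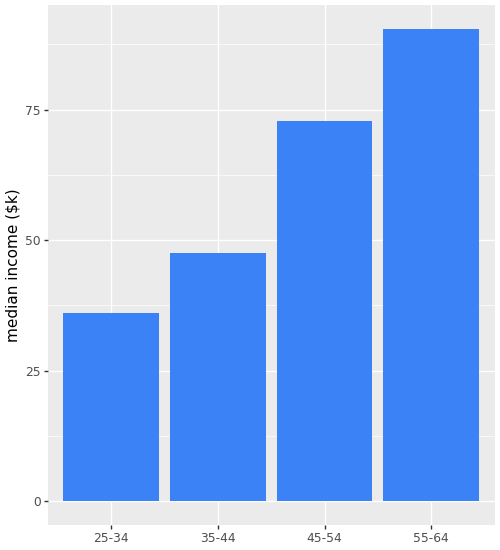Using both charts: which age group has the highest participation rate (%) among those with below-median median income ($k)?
35-44

Chart 2 median median income ($k) ≈ 60; below-median age groups: 25-34, 35-44. Among those, 35-44 has the highest participation rate (%) (≈ 60).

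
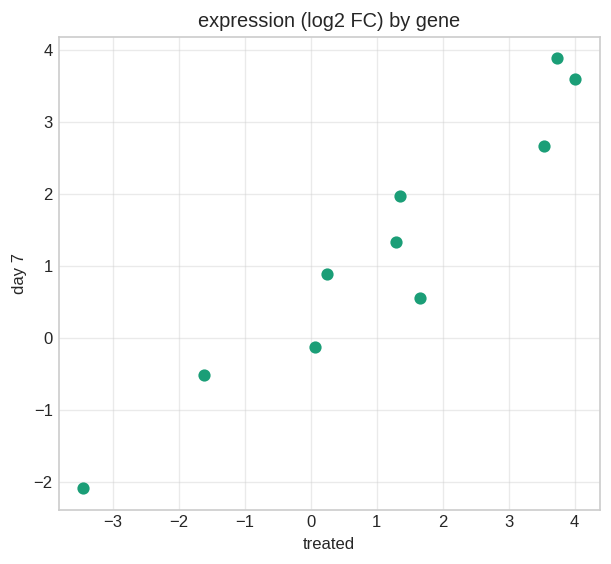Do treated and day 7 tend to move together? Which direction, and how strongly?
Points are positively correlated; strong (|r| ≈ 1.0).

positive, strong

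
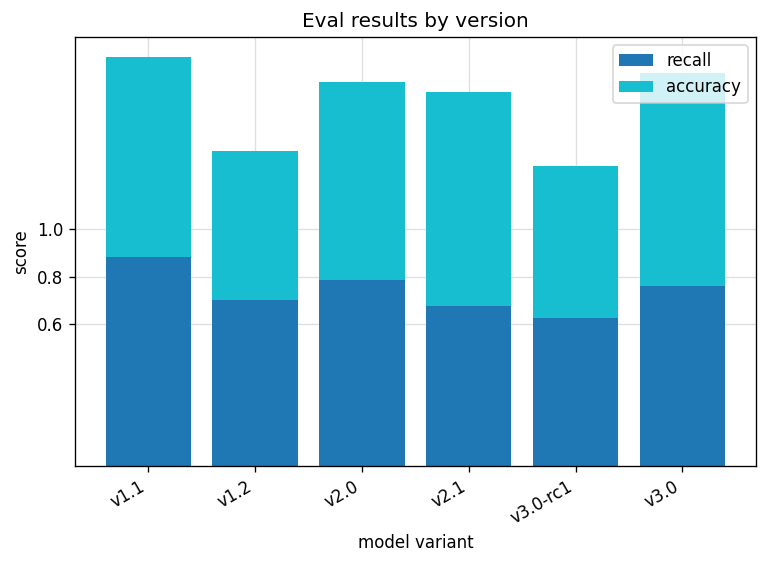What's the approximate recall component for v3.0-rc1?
≈ 0.6

recall top ≈ 0.6, bottom ≈ 0.0; segment ≈ 0.6.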